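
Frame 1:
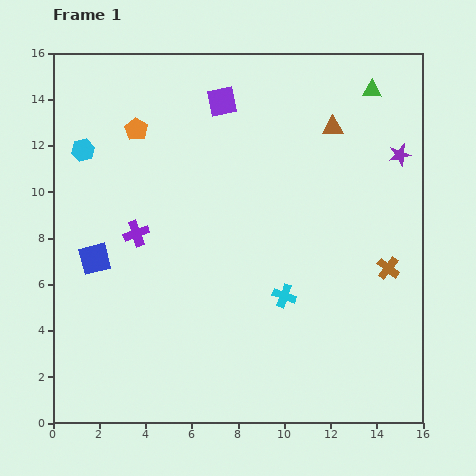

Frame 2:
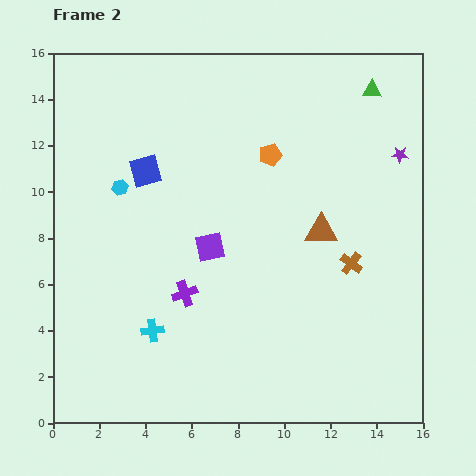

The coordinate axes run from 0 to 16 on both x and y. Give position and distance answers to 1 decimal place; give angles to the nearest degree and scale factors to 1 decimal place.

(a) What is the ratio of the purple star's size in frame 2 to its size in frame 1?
0.8×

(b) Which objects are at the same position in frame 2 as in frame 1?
the purple star, the green triangle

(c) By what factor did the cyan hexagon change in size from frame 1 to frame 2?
0.7×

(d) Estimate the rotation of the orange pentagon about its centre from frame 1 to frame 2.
24° clockwise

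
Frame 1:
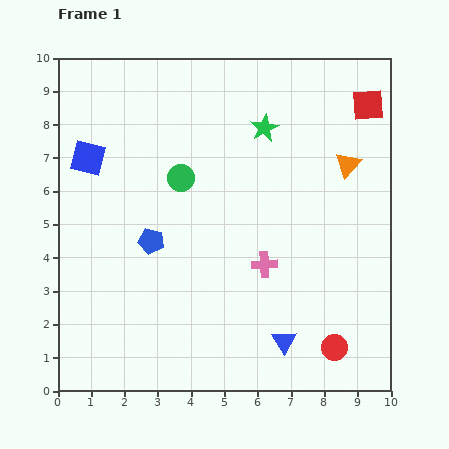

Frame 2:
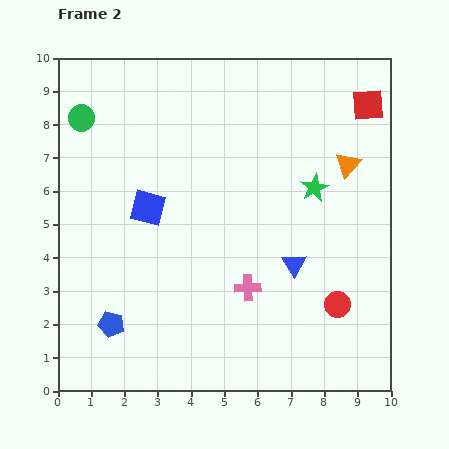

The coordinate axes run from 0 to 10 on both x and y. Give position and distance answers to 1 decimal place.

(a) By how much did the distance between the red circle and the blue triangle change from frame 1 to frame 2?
+0.3

Distance in frame 1: 1.5. Distance in frame 2: 1.8.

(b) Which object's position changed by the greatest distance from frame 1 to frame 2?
the green circle

(moved 3.5; next 2.8)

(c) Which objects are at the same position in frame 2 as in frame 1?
the orange triangle, the red square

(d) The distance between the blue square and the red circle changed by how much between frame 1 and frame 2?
-2.9

Distance in frame 1: 9.3. Distance in frame 2: 6.4.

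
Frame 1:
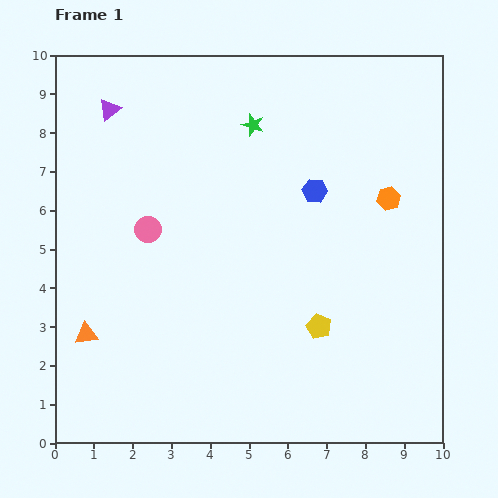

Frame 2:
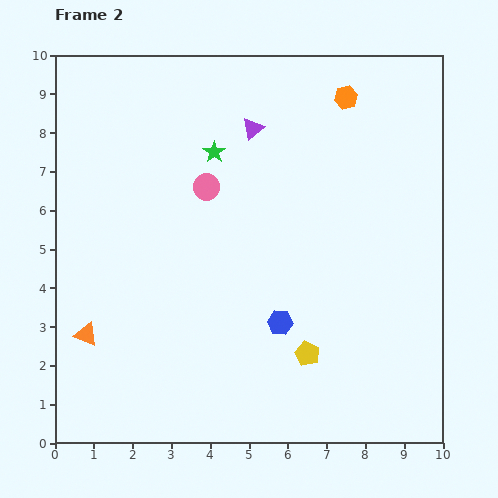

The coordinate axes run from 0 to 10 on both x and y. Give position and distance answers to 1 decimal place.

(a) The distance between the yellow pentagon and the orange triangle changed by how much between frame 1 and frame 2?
-0.3

Distance in frame 1: 6.0. Distance in frame 2: 5.7.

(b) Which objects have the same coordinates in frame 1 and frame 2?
the orange triangle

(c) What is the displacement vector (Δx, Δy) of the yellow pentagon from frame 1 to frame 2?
(-0.3, -0.7)

The yellow pentagon was at (6.8, 3.0) in frame 1 and (6.5, 2.3) in frame 2.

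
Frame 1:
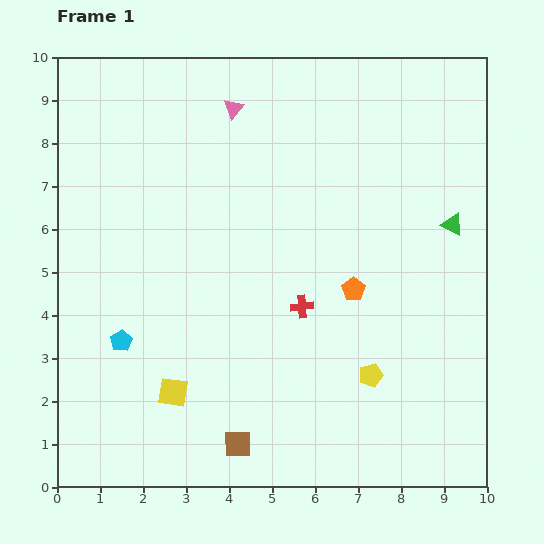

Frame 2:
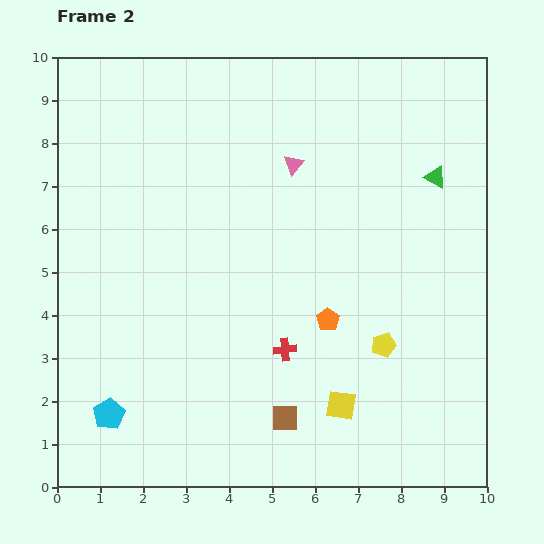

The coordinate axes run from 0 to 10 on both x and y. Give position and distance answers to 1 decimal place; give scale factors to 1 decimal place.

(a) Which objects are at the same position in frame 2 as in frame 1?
none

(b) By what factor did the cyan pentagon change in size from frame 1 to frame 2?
1.4×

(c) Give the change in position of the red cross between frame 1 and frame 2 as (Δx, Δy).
(-0.4, -1.0)

The red cross was at (5.7, 4.2) in frame 1 and (5.3, 3.2) in frame 2.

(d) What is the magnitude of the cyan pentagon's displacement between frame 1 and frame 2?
1.7

The cyan pentagon moved from (1.5, 3.4) to (1.2, 1.7), a distance of √(0.3² + 1.7²) ≈ 1.7.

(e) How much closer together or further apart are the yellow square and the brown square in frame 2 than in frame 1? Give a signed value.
-0.6

Distance in frame 1: 1.9. Distance in frame 2: 1.3.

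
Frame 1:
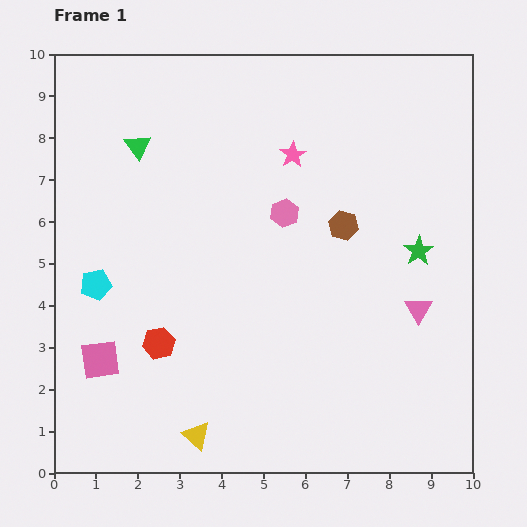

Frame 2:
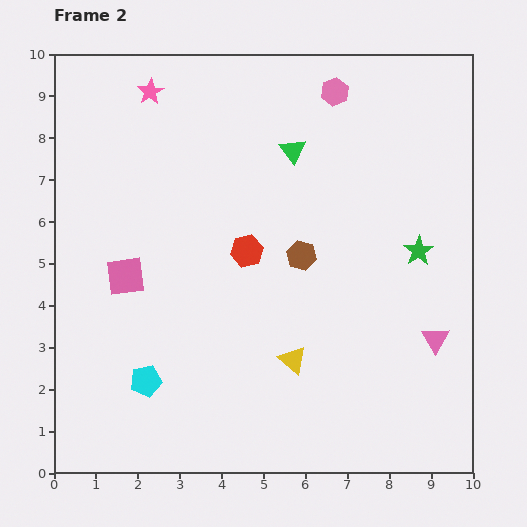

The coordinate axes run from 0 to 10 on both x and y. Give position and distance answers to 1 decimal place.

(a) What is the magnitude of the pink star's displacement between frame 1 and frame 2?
3.7

The pink star moved from (5.7, 7.6) to (2.3, 9.1), a distance of √(3.4² + 1.5²) ≈ 3.7.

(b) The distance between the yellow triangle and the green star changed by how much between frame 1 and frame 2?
-2.9

Distance in frame 1: 6.9. Distance in frame 2: 4.0.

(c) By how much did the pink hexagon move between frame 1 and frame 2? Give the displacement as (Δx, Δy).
(1.2, 2.9)

The pink hexagon was at (5.5, 6.2) in frame 1 and (6.7, 9.1) in frame 2.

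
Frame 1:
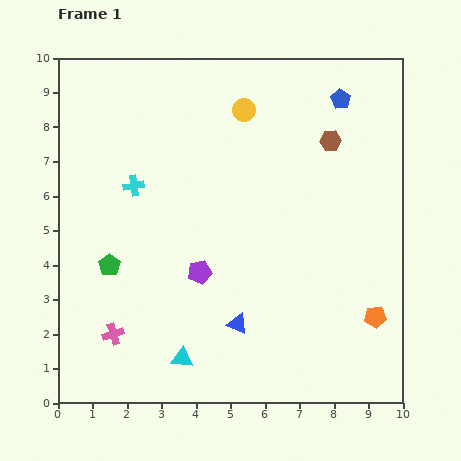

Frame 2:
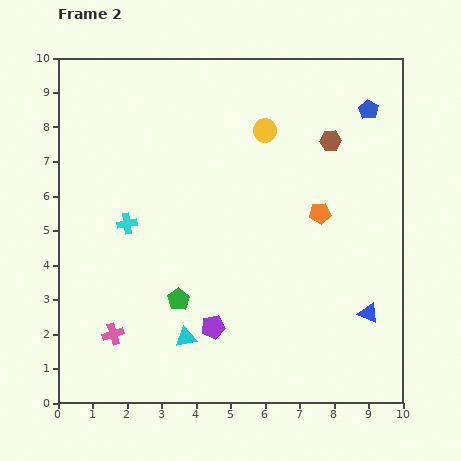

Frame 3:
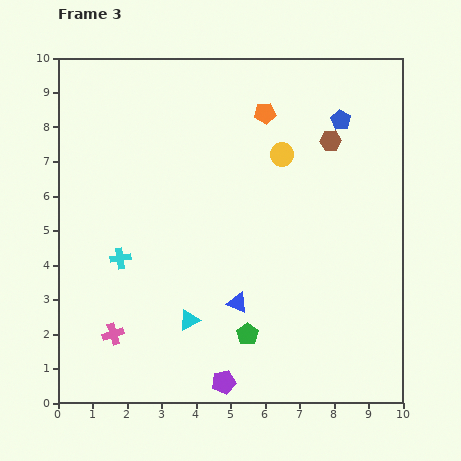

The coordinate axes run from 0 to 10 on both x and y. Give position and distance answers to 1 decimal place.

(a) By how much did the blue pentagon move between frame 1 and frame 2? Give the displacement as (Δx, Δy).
(0.8, -0.3)

The blue pentagon was at (8.2, 8.8) in frame 1 and (9.0, 8.5) in frame 2.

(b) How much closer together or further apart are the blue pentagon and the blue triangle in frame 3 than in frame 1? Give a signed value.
-1.1

Distance in frame 1: 7.2. Distance in frame 3: 6.1.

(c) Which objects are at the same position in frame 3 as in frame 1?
the pink cross, the brown hexagon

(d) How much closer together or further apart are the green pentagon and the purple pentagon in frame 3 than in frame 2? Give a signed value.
+0.3

Distance in frame 2: 1.3. Distance in frame 3: 1.6.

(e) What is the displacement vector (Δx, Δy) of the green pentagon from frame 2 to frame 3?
(2.0, -1.0)

The green pentagon was at (3.5, 3.0) in frame 2 and (5.5, 2.0) in frame 3.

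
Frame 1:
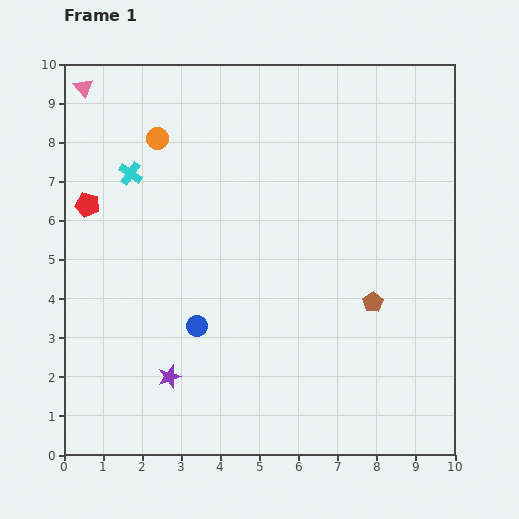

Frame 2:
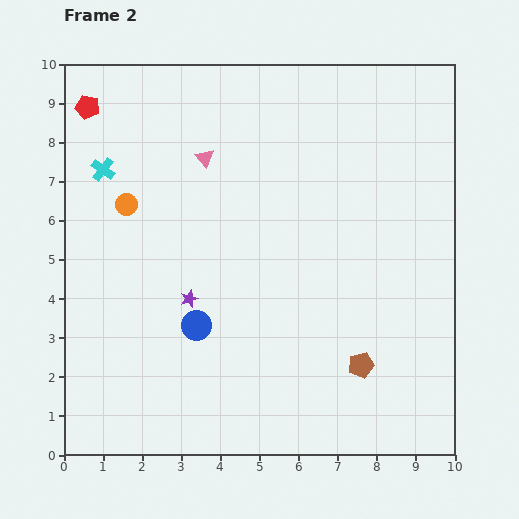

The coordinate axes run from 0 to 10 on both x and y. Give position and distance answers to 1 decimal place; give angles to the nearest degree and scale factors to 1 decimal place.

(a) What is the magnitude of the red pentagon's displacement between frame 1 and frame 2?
2.5

The red pentagon moved from (0.6, 6.4) to (0.6, 8.9), a distance of √(0.0² + 2.5²) ≈ 2.5.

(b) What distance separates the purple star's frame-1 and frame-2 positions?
2.1

The purple star moved from (2.7, 2.0) to (3.2, 4.0), a distance of √(0.5² + 2.0²) ≈ 2.1.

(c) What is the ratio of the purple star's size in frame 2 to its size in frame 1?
0.8×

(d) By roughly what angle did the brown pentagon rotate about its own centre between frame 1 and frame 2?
18° clockwise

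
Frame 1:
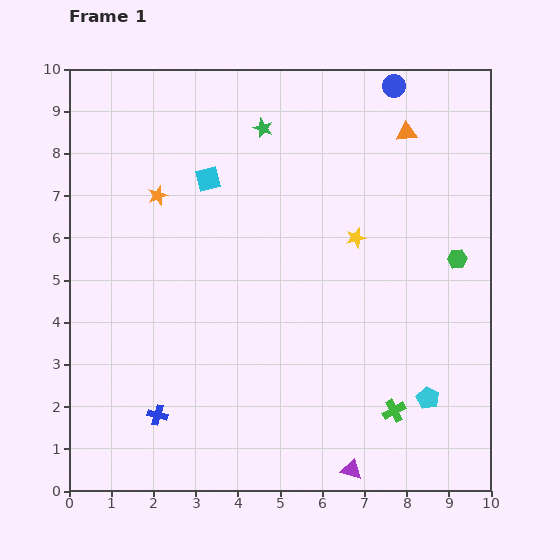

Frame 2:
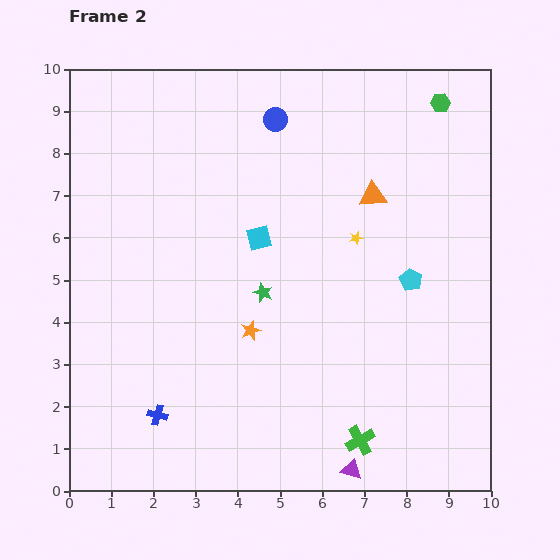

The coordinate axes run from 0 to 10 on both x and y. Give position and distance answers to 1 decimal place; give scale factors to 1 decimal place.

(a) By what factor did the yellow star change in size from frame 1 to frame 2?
0.7×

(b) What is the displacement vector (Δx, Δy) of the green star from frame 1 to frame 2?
(0.0, -3.9)

The green star was at (4.6, 8.6) in frame 1 and (4.6, 4.7) in frame 2.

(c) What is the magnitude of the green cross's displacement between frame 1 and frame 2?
1.1

The green cross moved from (7.7, 1.9) to (6.9, 1.2), a distance of √(0.8² + 0.7²) ≈ 1.1.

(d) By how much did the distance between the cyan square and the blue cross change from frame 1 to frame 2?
-0.9

Distance in frame 1: 5.7. Distance in frame 2: 4.8.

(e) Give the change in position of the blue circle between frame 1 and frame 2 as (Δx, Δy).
(-2.8, -0.8)

The blue circle was at (7.7, 9.6) in frame 1 and (4.9, 8.8) in frame 2.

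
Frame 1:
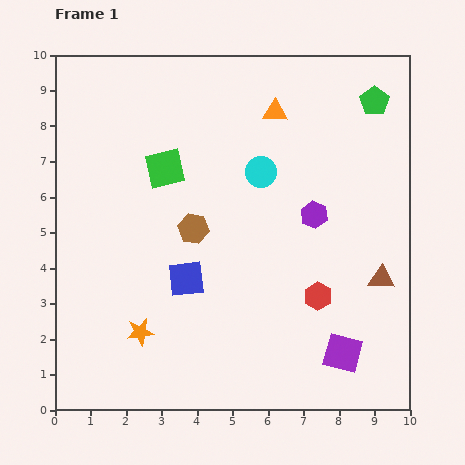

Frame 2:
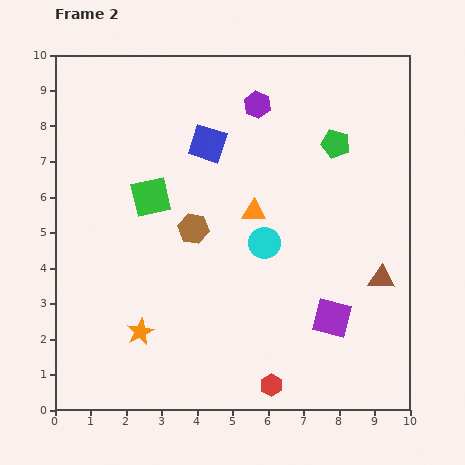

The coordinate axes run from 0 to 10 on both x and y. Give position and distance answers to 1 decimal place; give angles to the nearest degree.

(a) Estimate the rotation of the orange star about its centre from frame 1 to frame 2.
18° counter-clockwise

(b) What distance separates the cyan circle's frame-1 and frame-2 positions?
2.0

The cyan circle moved from (5.8, 6.7) to (5.9, 4.7), a distance of √(0.1² + 2.0²) ≈ 2.0.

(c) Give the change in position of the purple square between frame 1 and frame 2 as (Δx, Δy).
(-0.3, 1.0)

The purple square was at (8.1, 1.6) in frame 1 and (7.8, 2.6) in frame 2.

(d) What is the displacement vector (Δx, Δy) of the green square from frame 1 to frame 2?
(-0.4, -0.8)

The green square was at (3.1, 6.8) in frame 1 and (2.7, 6.0) in frame 2.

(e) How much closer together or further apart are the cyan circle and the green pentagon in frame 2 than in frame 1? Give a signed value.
-0.4

Distance in frame 1: 3.8. Distance in frame 2: 3.4.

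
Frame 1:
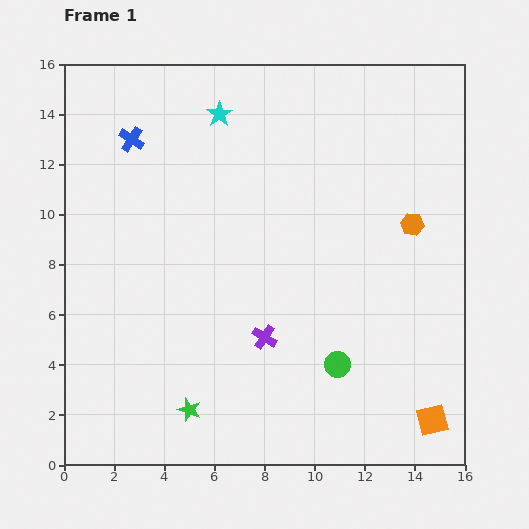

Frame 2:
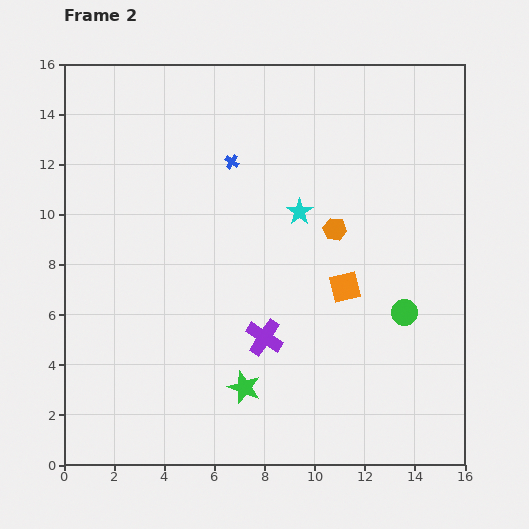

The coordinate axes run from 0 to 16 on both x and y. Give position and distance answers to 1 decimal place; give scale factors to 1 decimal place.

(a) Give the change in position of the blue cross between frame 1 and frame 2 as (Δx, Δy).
(4.0, -0.9)

The blue cross was at (2.7, 13.0) in frame 1 and (6.7, 12.1) in frame 2.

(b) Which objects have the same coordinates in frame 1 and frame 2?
the purple cross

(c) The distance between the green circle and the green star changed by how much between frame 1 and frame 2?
+0.9

Distance in frame 1: 6.2. Distance in frame 2: 7.1.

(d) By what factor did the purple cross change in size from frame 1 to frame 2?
1.5×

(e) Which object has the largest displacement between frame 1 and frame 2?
the orange square

(moved 6.4; next 5.0)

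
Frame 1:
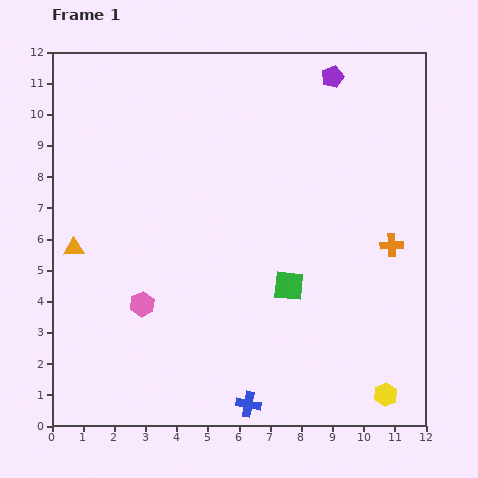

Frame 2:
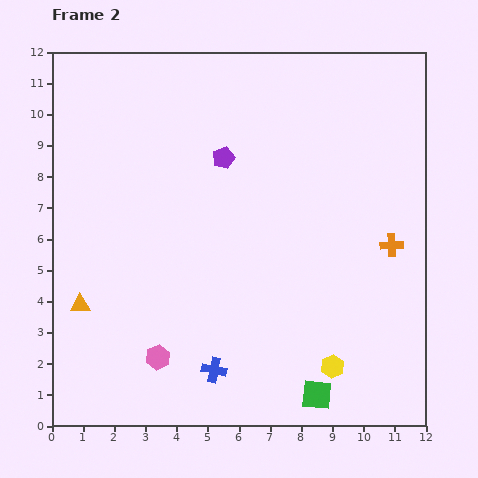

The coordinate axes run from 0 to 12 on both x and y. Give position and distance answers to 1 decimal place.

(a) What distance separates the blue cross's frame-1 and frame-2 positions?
1.6

The blue cross moved from (6.3, 0.7) to (5.2, 1.8), a distance of √(1.1² + 1.1²) ≈ 1.6.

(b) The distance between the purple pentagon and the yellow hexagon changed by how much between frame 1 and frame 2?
-2.7

Distance in frame 1: 10.3. Distance in frame 2: 7.6.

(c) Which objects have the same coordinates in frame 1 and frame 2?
the orange cross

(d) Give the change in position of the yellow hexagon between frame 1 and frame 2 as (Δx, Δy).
(-1.7, 0.9)

The yellow hexagon was at (10.7, 1.0) in frame 1 and (9.0, 1.9) in frame 2.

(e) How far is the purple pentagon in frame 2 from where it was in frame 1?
4.4

The purple pentagon moved from (9.0, 11.2) to (5.5, 8.6), a distance of √(3.5² + 2.6²) ≈ 4.4.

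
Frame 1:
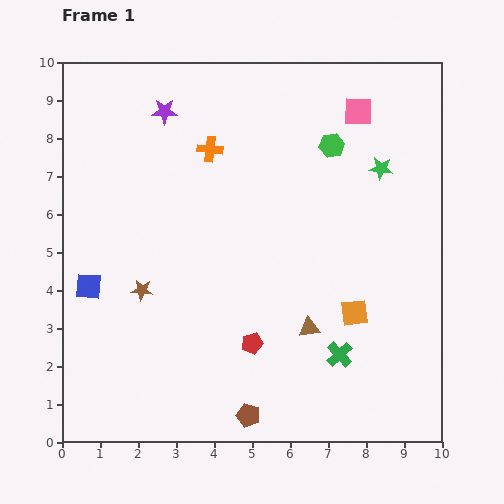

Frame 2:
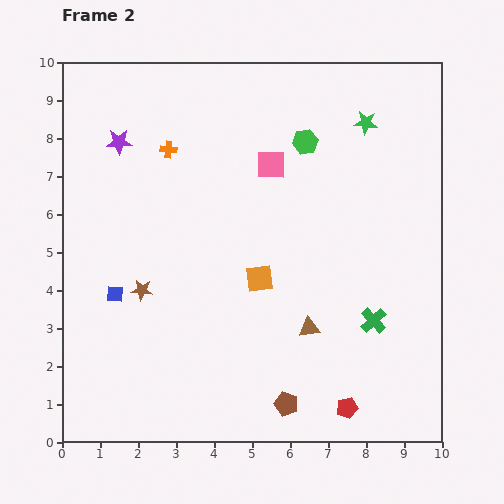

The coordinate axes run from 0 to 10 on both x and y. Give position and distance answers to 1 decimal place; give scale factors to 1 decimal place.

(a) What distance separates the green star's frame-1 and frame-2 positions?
1.3

The green star moved from (8.4, 7.2) to (8.0, 8.4), a distance of √(0.4² + 1.2²) ≈ 1.3.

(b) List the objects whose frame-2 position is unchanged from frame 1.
the brown star, the brown triangle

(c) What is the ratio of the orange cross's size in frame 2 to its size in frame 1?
0.7×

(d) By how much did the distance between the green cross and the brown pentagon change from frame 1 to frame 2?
+0.3

Distance in frame 1: 2.9. Distance in frame 2: 3.2.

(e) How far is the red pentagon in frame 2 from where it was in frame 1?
3.0

The red pentagon moved from (5.0, 2.6) to (7.5, 0.9), a distance of √(2.5² + 1.7²) ≈ 3.0.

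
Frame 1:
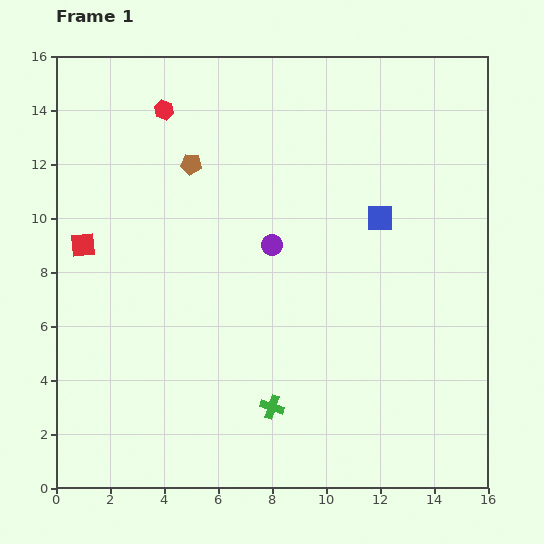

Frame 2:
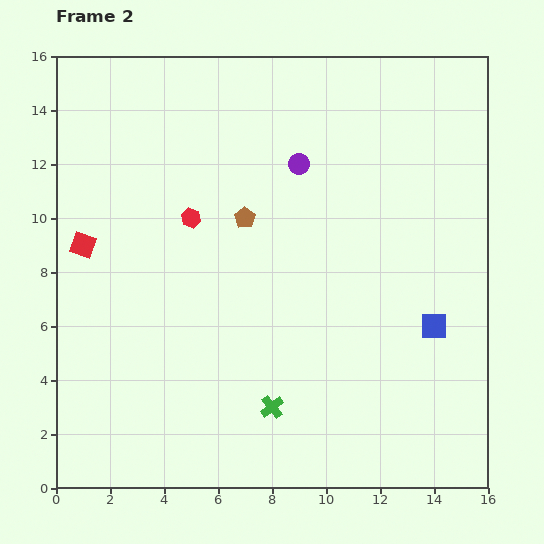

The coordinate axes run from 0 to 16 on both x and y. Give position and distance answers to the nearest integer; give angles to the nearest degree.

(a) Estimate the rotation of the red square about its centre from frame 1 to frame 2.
25° clockwise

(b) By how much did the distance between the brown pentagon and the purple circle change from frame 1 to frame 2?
-1

Distance in frame 1: 4. Distance in frame 2: 3.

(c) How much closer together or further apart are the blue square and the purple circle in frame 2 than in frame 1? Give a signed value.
+4

Distance in frame 1: 4. Distance in frame 2: 8.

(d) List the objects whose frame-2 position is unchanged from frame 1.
the green cross, the red square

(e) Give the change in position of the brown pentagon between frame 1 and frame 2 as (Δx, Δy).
(2, -2)

The brown pentagon was at (5, 12) in frame 1 and (7, 10) in frame 2.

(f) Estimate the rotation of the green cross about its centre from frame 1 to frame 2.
30° clockwise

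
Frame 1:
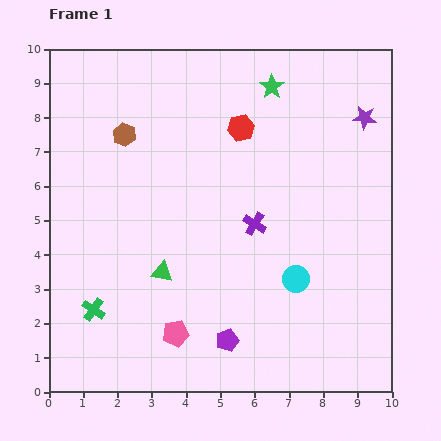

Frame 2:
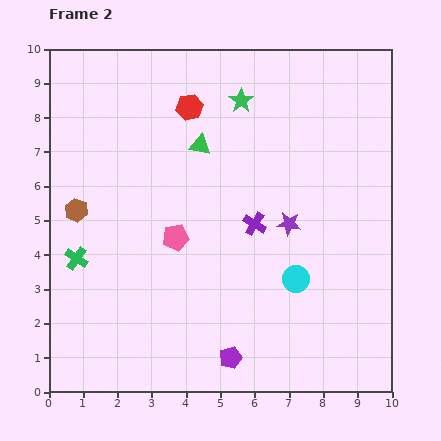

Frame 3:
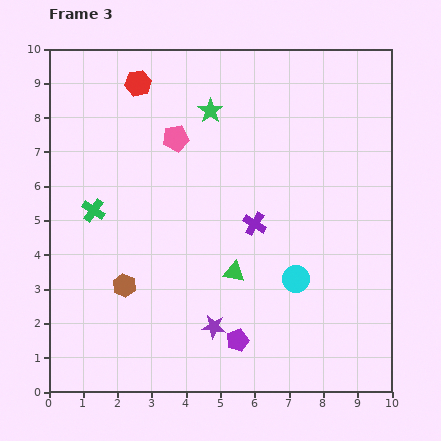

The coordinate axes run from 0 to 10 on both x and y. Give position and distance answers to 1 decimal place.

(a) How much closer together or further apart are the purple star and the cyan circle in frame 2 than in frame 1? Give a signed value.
-3.5

Distance in frame 1: 5.1. Distance in frame 2: 1.6.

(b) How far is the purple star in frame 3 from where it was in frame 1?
7.5

The purple star moved from (9.2, 8.0) to (4.8, 1.9), a distance of √(4.4² + 6.1²) ≈ 7.5.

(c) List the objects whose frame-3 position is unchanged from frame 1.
the purple cross, the cyan circle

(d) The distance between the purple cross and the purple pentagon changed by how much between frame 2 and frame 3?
-0.6

Distance in frame 2: 4.0. Distance in frame 3: 3.4.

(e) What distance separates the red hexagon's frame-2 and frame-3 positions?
1.7

The red hexagon moved from (4.1, 8.3) to (2.6, 9.0), a distance of √(1.5² + 0.7²) ≈ 1.7.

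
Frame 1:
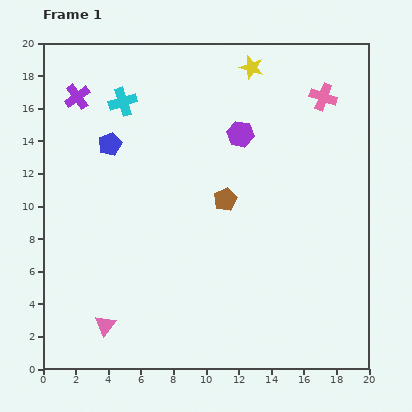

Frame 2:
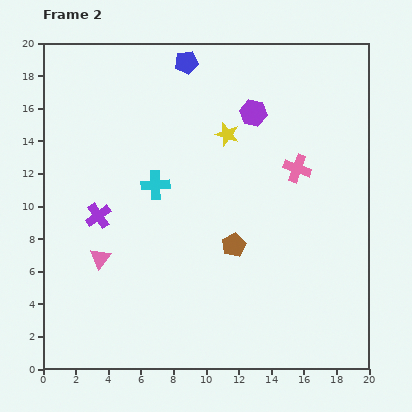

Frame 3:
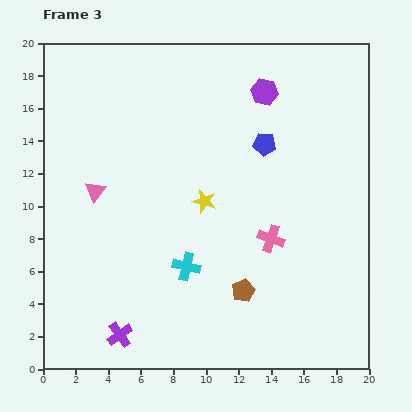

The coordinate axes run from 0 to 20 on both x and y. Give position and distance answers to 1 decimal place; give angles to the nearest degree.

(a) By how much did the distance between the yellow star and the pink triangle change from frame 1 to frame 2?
-7.3

Distance in frame 1: 18.2. Distance in frame 2: 10.9.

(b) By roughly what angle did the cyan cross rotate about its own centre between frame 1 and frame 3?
31° clockwise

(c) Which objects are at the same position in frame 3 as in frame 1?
none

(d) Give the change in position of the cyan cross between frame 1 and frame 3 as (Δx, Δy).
(3.9, -10.1)

The cyan cross was at (4.9, 16.4) in frame 1 and (8.8, 6.3) in frame 3.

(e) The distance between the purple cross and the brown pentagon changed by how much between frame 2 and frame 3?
-0.4

Distance in frame 2: 8.5. Distance in frame 3: 8.1.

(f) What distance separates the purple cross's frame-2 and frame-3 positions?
7.4

The purple cross moved from (3.4, 9.4) to (4.7, 2.1), a distance of √(1.3² + 7.3²) ≈ 7.4.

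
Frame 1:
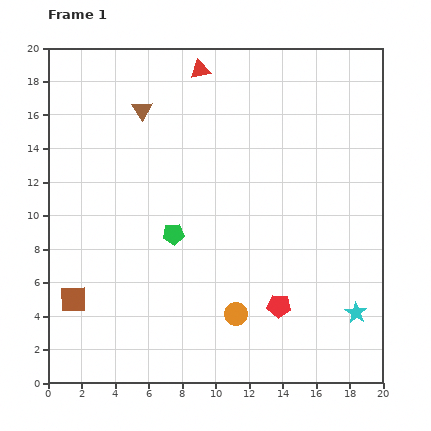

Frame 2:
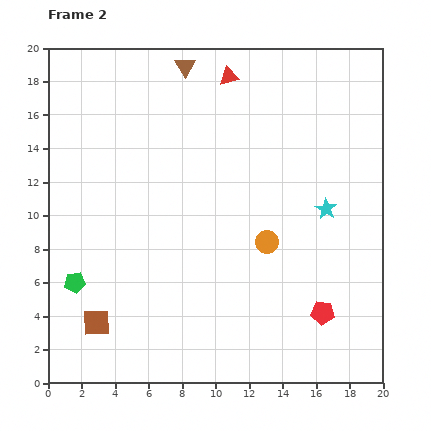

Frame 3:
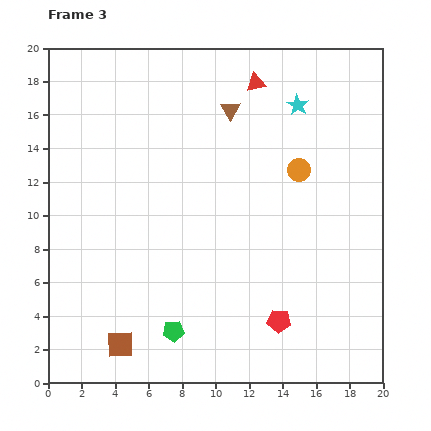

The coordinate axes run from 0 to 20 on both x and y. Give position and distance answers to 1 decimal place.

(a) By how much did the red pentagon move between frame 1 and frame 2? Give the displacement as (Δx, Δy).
(2.6, -0.4)

The red pentagon was at (13.8, 4.6) in frame 1 and (16.4, 4.2) in frame 2.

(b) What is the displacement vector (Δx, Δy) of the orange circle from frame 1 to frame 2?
(1.9, 4.3)

The orange circle was at (11.2, 4.1) in frame 1 and (13.1, 8.4) in frame 2.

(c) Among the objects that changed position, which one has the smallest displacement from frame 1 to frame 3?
the red pentagon

(moved 0.9)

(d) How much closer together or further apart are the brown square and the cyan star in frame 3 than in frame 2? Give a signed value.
+2.5

Distance in frame 2: 15.3. Distance in frame 3: 17.8.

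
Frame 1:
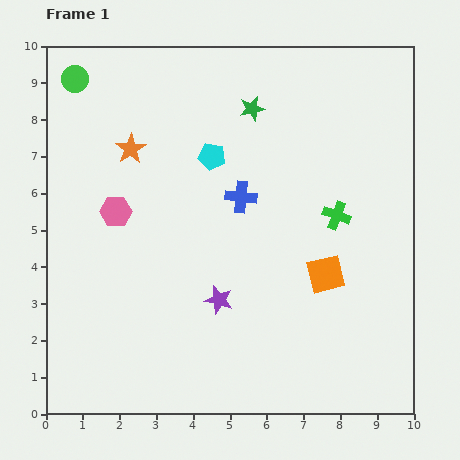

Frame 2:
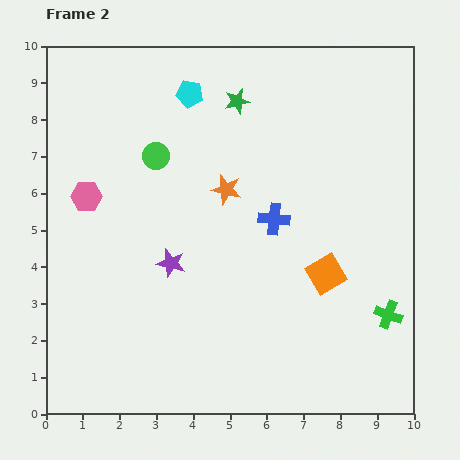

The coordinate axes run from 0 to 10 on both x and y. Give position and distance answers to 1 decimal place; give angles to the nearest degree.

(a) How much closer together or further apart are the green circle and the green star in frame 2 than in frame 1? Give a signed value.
-2.2

Distance in frame 1: 4.9. Distance in frame 2: 2.7.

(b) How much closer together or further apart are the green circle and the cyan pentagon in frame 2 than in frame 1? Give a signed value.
-2.4

Distance in frame 1: 4.3. Distance in frame 2: 1.9.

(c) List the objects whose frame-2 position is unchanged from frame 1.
the orange square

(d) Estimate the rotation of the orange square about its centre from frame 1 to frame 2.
17° counter-clockwise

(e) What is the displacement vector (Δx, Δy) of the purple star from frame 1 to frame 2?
(-1.3, 1.0)

The purple star was at (4.7, 3.1) in frame 1 and (3.4, 4.1) in frame 2.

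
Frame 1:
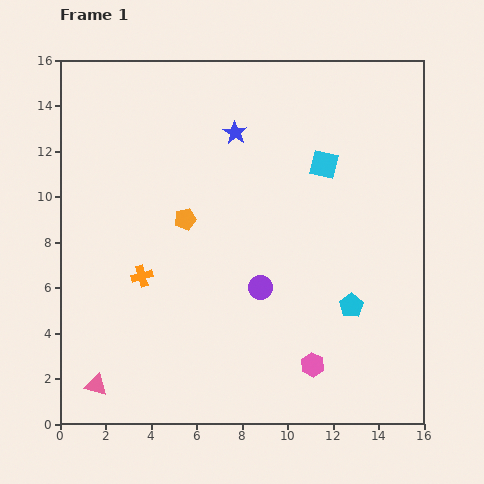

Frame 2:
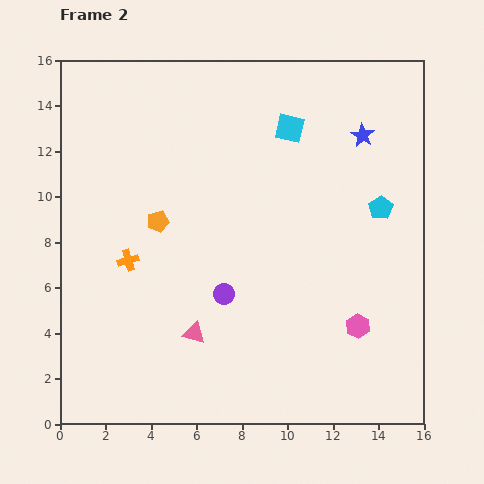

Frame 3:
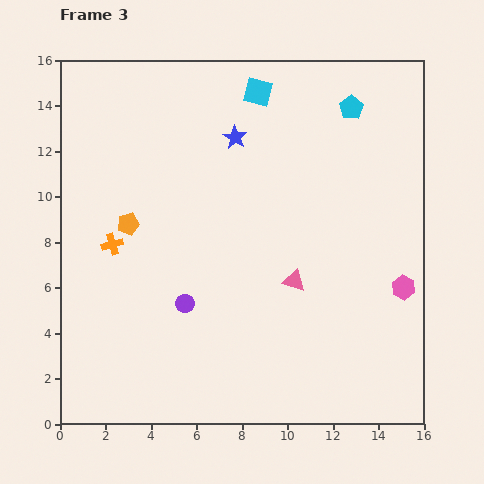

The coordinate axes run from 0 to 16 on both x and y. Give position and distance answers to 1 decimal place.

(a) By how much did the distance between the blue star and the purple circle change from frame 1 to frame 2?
+2.4

Distance in frame 1: 6.9. Distance in frame 2: 9.3.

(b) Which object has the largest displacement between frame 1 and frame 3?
the pink triangle

(moved 9.8; next 8.7)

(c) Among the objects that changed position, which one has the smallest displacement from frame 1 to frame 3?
the blue star

(moved 0.2)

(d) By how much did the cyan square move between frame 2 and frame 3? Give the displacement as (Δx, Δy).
(-1.4, 1.6)

The cyan square was at (10.1, 13.0) in frame 2 and (8.7, 14.6) in frame 3.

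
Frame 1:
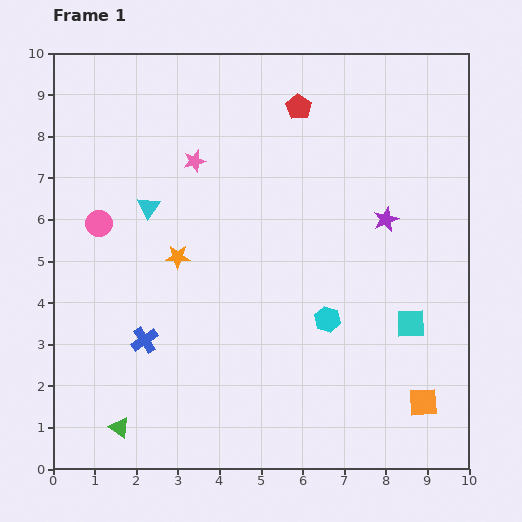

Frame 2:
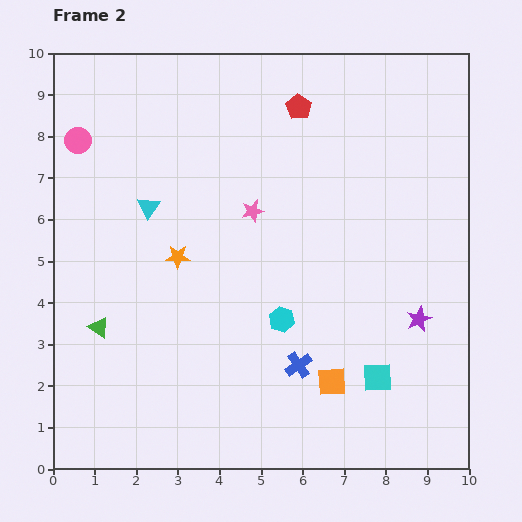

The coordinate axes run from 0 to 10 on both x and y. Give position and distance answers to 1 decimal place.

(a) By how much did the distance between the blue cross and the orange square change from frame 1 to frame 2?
-6.0

Distance in frame 1: 6.9. Distance in frame 2: 0.9.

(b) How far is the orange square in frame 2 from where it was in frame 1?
2.3

The orange square moved from (8.9, 1.6) to (6.7, 2.1), a distance of √(2.2² + 0.5²) ≈ 2.3.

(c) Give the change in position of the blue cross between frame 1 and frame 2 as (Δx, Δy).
(3.7, -0.6)

The blue cross was at (2.2, 3.1) in frame 1 and (5.9, 2.5) in frame 2.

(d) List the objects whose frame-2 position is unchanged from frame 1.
the red pentagon, the orange star, the cyan triangle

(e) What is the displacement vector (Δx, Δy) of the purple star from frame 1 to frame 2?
(0.8, -2.4)

The purple star was at (8.0, 6.0) in frame 1 and (8.8, 3.6) in frame 2.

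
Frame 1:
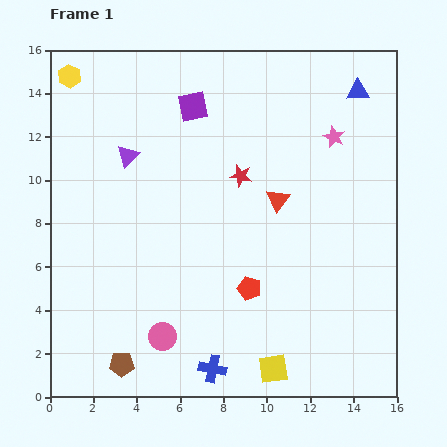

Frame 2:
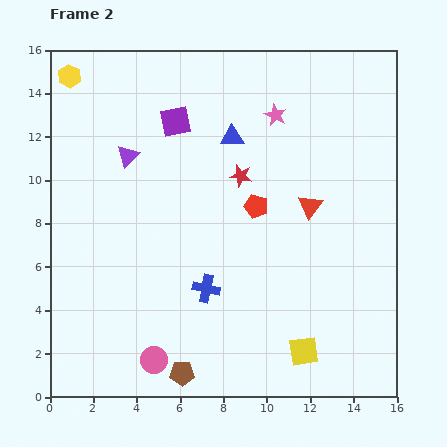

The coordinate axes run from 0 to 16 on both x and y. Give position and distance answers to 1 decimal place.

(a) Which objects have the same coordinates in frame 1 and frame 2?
the purple triangle, the red star, the yellow hexagon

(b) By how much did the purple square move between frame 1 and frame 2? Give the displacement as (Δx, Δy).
(-0.8, -0.7)

The purple square was at (6.6, 13.4) in frame 1 and (5.8, 12.7) in frame 2.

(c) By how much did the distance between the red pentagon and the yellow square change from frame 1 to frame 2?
+3.2

Distance in frame 1: 3.9. Distance in frame 2: 7.1.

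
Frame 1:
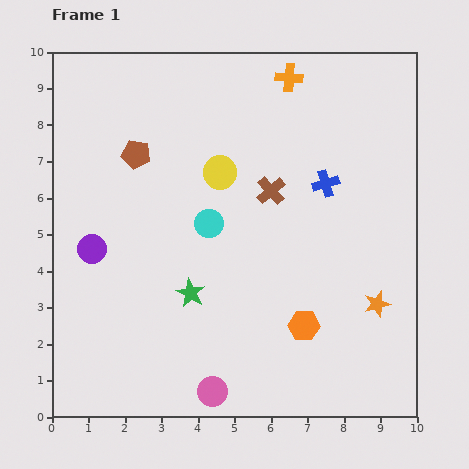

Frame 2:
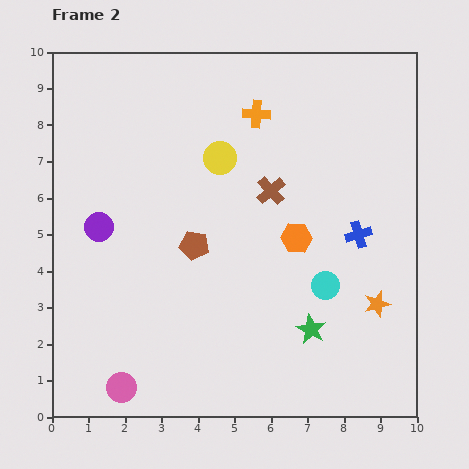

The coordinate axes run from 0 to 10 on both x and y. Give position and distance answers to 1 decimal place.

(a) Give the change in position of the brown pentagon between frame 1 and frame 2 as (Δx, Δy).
(1.6, -2.5)

The brown pentagon was at (2.3, 7.2) in frame 1 and (3.9, 4.7) in frame 2.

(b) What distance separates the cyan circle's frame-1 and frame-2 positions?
3.6

The cyan circle moved from (4.3, 5.3) to (7.5, 3.6), a distance of √(3.2² + 1.7²) ≈ 3.6.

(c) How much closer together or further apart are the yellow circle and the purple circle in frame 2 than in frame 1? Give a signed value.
-0.3

Distance in frame 1: 4.1. Distance in frame 2: 3.8.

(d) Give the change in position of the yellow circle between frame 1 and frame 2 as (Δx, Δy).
(0.0, 0.4)

The yellow circle was at (4.6, 6.7) in frame 1 and (4.6, 7.1) in frame 2.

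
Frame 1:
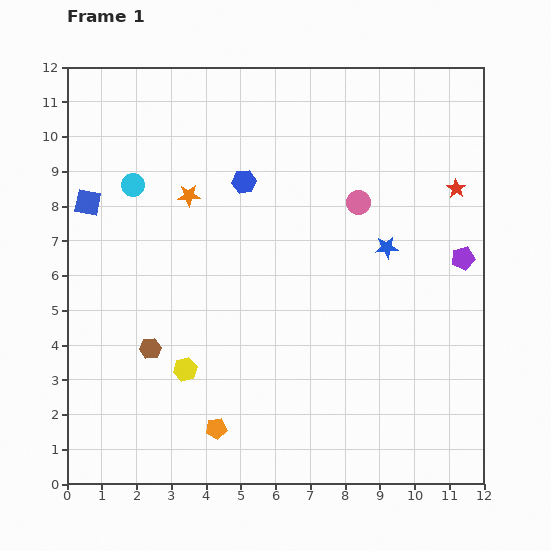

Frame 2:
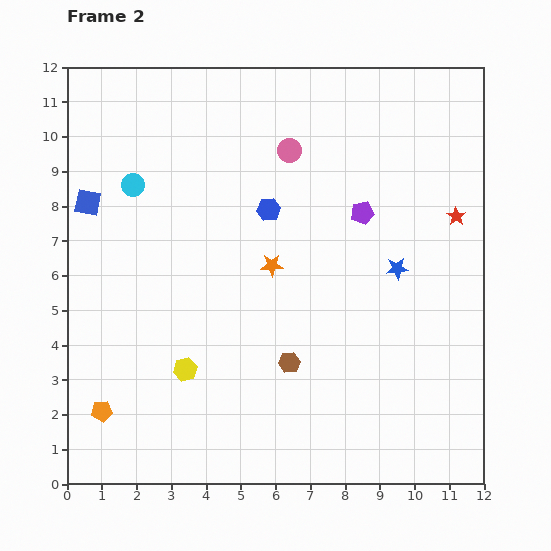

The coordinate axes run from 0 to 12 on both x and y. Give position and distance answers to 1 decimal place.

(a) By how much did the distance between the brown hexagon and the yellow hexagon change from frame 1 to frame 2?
+1.8

Distance in frame 1: 1.2. Distance in frame 2: 3.0.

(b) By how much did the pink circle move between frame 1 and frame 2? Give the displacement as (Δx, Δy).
(-2.0, 1.5)

The pink circle was at (8.4, 8.1) in frame 1 and (6.4, 9.6) in frame 2.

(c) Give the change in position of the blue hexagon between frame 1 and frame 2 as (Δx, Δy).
(0.7, -0.8)

The blue hexagon was at (5.1, 8.7) in frame 1 and (5.8, 7.9) in frame 2.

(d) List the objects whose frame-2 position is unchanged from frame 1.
the blue square, the cyan circle, the yellow hexagon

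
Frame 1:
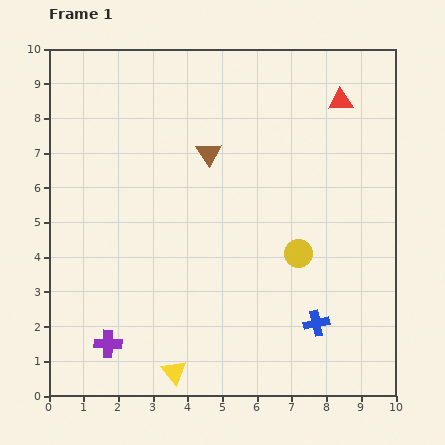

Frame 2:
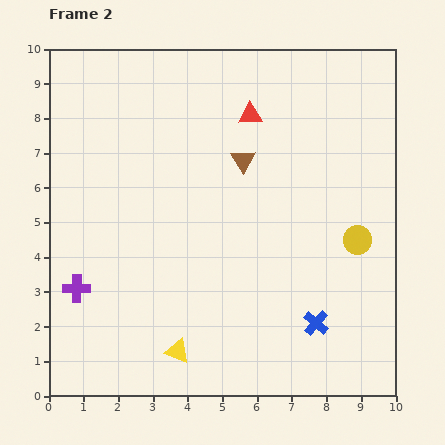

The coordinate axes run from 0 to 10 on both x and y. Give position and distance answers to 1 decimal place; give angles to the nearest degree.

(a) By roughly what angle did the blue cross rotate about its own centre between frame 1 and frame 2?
36° counter-clockwise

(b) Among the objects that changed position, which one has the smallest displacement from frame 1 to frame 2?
the yellow triangle

(moved 0.6)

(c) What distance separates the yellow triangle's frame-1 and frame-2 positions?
0.6

The yellow triangle moved from (3.6, 0.7) to (3.7, 1.3), a distance of √(0.1² + 0.6²) ≈ 0.6.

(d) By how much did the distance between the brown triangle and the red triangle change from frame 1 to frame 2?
-2.8

Distance in frame 1: 4.1. Distance in frame 2: 1.3.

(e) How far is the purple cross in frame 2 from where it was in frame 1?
1.8

The purple cross moved from (1.7, 1.5) to (0.8, 3.1), a distance of √(0.9² + 1.6²) ≈ 1.8.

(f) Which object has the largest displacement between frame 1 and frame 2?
the red triangle

(moved 2.6; next 1.8)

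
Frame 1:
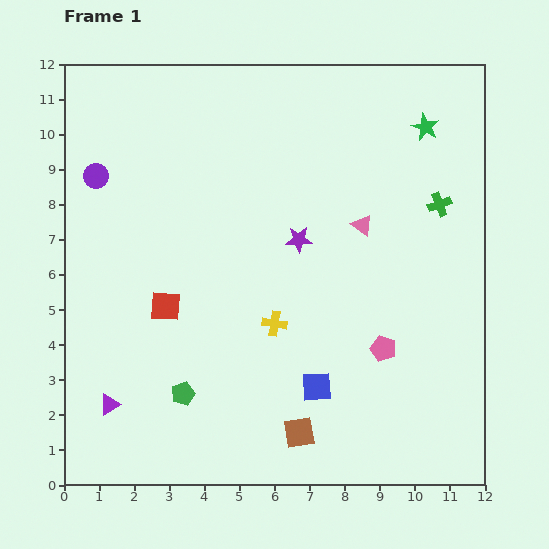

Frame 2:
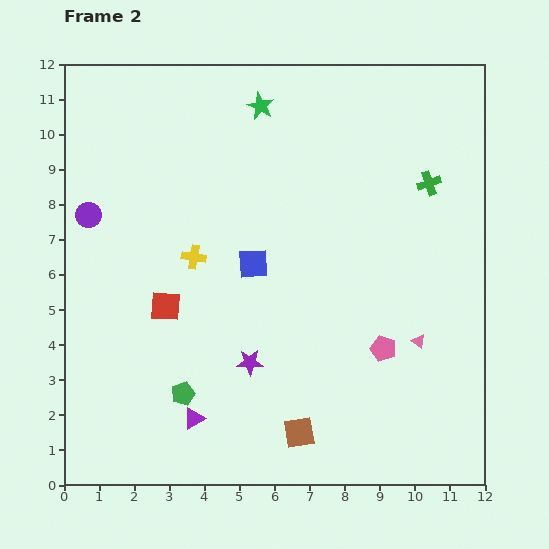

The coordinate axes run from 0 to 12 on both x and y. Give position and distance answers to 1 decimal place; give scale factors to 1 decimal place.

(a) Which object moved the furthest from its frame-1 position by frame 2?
the green star

(moved 4.7; next 3.9)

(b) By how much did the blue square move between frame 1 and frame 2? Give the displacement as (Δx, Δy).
(-1.8, 3.5)

The blue square was at (7.2, 2.8) in frame 1 and (5.4, 6.3) in frame 2.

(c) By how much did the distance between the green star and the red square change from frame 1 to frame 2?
-2.7

Distance in frame 1: 9.0. Distance in frame 2: 6.3.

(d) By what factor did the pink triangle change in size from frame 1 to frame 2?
0.6×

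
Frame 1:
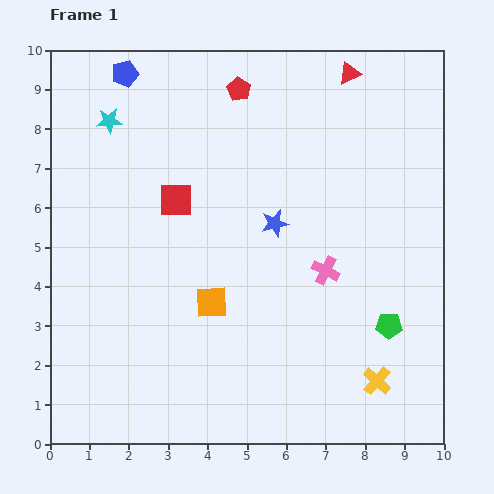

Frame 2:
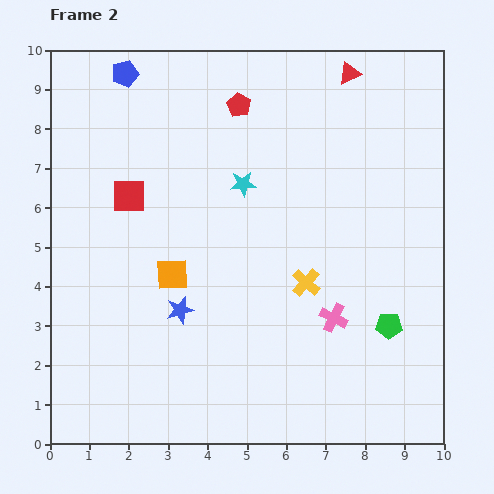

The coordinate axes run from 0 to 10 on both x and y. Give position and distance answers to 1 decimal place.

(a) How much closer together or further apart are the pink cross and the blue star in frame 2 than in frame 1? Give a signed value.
+2.1

Distance in frame 1: 1.8. Distance in frame 2: 3.9.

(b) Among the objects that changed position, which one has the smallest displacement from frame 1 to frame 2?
the red pentagon

(moved 0.4)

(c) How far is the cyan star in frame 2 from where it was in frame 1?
3.8

The cyan star moved from (1.5, 8.2) to (4.9, 6.6), a distance of √(3.4² + 1.6²) ≈ 3.8.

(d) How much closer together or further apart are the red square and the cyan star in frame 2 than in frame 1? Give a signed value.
+0.3

Distance in frame 1: 2.6. Distance in frame 2: 2.9.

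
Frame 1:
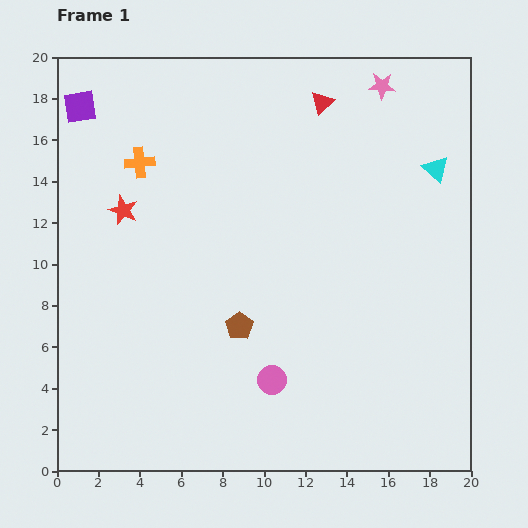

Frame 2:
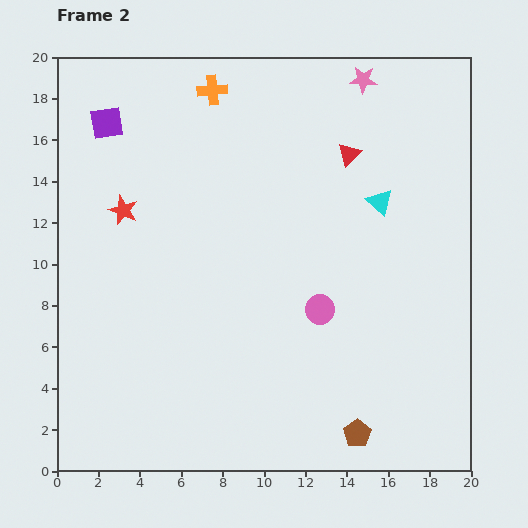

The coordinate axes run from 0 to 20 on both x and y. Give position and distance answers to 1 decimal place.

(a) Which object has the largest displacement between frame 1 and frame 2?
the brown pentagon

(moved 7.7; next 4.9)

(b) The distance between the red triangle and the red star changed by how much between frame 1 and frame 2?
+0.3

Distance in frame 1: 10.9. Distance in frame 2: 11.2.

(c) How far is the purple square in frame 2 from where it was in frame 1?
1.5

The purple square moved from (1.1, 17.6) to (2.4, 16.8), a distance of √(1.3² + 0.8²) ≈ 1.5.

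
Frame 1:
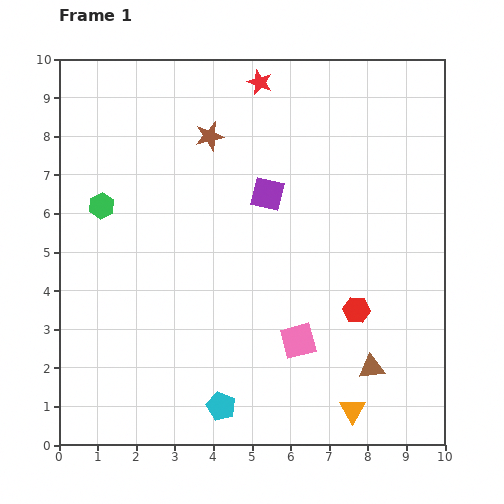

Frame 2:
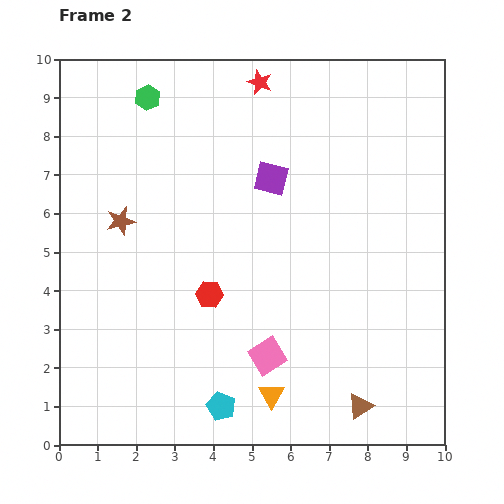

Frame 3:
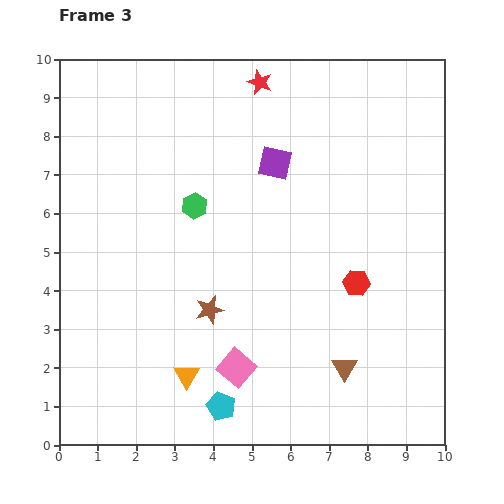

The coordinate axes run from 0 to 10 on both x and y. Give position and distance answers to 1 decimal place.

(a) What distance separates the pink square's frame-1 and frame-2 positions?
0.9

The pink square moved from (6.2, 2.7) to (5.4, 2.3), a distance of √(0.8² + 0.4²) ≈ 0.9.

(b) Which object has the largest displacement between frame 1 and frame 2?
the red hexagon

(moved 3.8; next 3.2)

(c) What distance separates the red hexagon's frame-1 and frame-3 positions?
0.7

The red hexagon moved from (7.7, 3.5) to (7.7, 4.2), a distance of √(0.0² + 0.7²) ≈ 0.7.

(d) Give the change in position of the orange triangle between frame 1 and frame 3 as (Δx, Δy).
(-4.3, 0.9)

The orange triangle was at (7.6, 0.9) in frame 1 and (3.3, 1.8) in frame 3.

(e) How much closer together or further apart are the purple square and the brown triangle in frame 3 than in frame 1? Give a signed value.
+0.4

Distance in frame 1: 5.2. Distance in frame 3: 5.6.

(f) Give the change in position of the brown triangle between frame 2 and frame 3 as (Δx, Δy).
(-0.4, 1.0)

The brown triangle was at (7.8, 1.0) in frame 2 and (7.4, 2.0) in frame 3.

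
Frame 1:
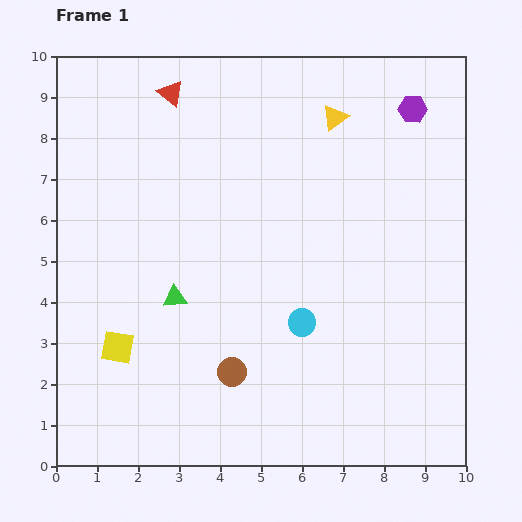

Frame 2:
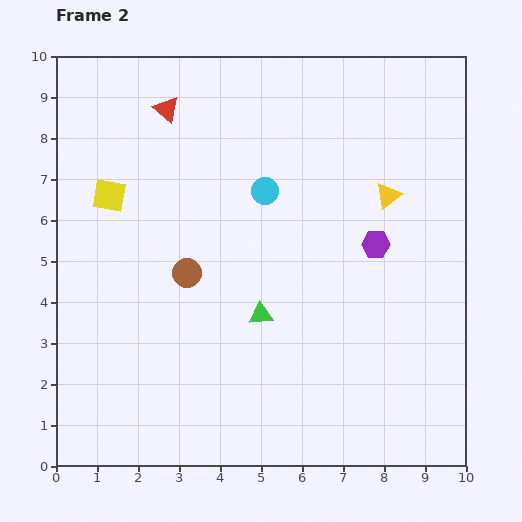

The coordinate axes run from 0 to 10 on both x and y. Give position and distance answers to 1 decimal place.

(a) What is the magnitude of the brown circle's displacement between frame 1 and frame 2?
2.6

The brown circle moved from (4.3, 2.3) to (3.2, 4.7), a distance of √(1.1² + 2.4²) ≈ 2.6.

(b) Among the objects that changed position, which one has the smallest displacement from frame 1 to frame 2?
the red triangle

(moved 0.4)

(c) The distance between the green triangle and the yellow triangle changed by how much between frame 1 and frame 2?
-1.7

Distance in frame 1: 5.9. Distance in frame 2: 4.2.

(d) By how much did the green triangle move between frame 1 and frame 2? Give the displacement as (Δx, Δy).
(2.1, -0.4)

The green triangle was at (2.9, 4.1) in frame 1 and (5.0, 3.7) in frame 2.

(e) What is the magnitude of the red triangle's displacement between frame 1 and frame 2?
0.4

The red triangle moved from (2.8, 9.1) to (2.7, 8.7), a distance of √(0.1² + 0.4²) ≈ 0.4.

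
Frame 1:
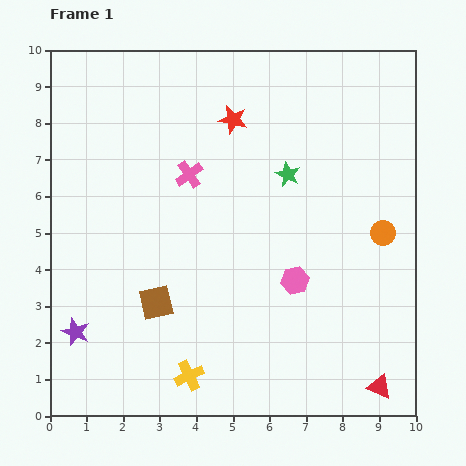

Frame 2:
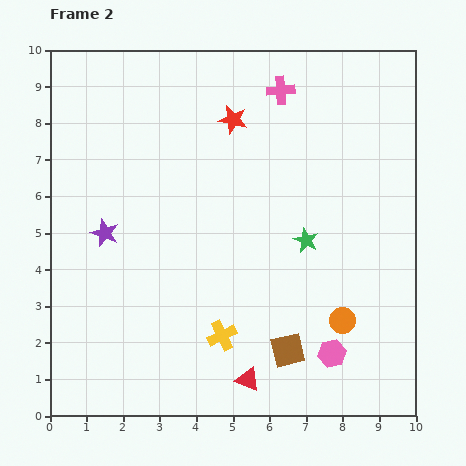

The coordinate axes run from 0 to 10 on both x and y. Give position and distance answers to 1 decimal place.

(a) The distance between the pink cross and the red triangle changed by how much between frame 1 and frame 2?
+0.2

Distance in frame 1: 7.8. Distance in frame 2: 8.0.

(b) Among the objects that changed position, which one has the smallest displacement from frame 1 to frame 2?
the yellow cross

(moved 1.4)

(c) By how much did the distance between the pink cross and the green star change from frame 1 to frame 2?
+1.5

Distance in frame 1: 2.7. Distance in frame 2: 4.2.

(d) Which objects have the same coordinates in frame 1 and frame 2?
the red star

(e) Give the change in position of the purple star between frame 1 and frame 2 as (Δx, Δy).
(0.8, 2.7)

The purple star was at (0.7, 2.3) in frame 1 and (1.5, 5.0) in frame 2.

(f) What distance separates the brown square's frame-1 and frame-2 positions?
3.8

The brown square moved from (2.9, 3.1) to (6.5, 1.8), a distance of √(3.6² + 1.3²) ≈ 3.8.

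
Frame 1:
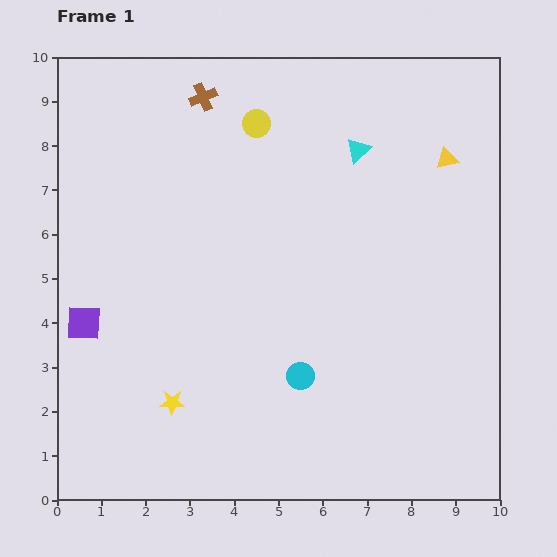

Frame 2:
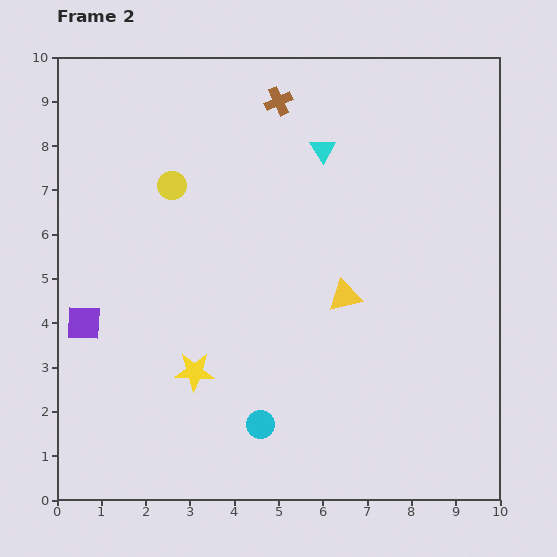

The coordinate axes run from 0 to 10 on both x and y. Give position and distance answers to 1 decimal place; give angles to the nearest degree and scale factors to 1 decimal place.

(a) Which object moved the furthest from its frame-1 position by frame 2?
the yellow triangle

(moved 3.9; next 2.4)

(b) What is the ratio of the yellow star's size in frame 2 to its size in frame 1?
1.6×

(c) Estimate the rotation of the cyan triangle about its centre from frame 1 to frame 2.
19° counter-clockwise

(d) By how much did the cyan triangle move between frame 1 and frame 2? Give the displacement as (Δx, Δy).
(-0.8, 0.0)

The cyan triangle was at (6.8, 7.9) in frame 1 and (6.0, 7.9) in frame 2.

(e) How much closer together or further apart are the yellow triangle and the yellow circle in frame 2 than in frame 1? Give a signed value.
+0.2

Distance in frame 1: 4.4. Distance in frame 2: 4.6.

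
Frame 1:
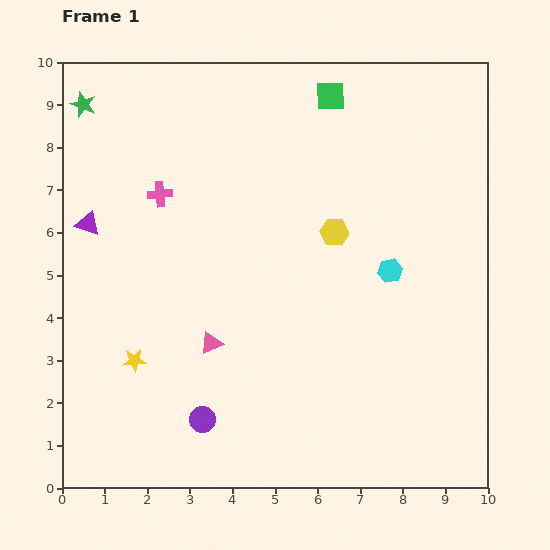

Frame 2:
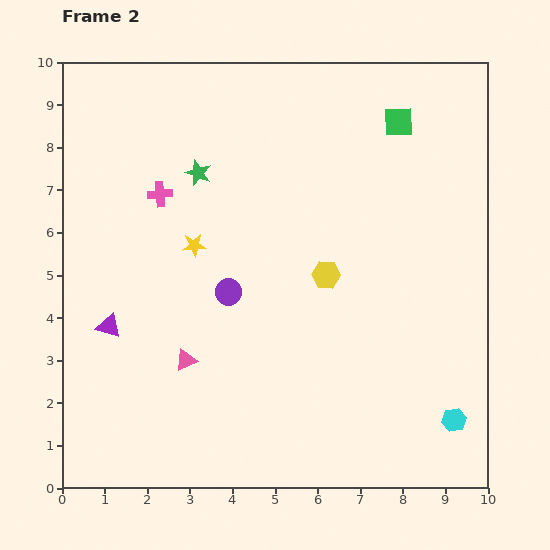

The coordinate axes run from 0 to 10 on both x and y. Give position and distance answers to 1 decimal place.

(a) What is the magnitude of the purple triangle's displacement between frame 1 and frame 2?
2.5

The purple triangle moved from (0.6, 6.2) to (1.1, 3.8), a distance of √(0.5² + 2.4²) ≈ 2.5.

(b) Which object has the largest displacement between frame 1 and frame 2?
the cyan hexagon

(moved 3.8; next 3.1)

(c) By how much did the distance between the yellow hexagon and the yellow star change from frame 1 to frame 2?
-2.4

Distance in frame 1: 5.6. Distance in frame 2: 3.2.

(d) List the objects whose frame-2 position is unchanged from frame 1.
the pink cross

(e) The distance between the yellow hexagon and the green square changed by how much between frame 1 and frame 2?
+0.8

Distance in frame 1: 3.2. Distance in frame 2: 4.0.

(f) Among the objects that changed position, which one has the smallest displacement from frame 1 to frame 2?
the pink triangle

(moved 0.7)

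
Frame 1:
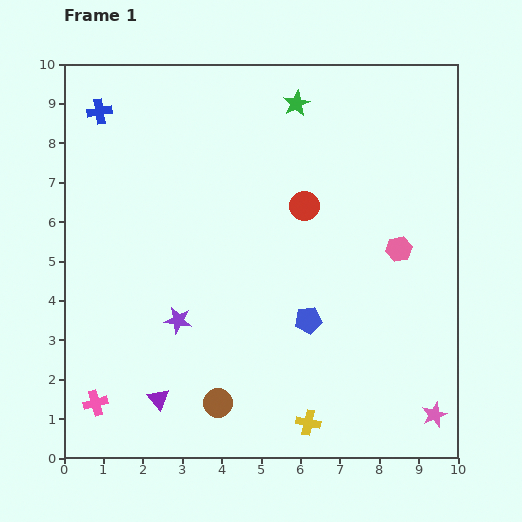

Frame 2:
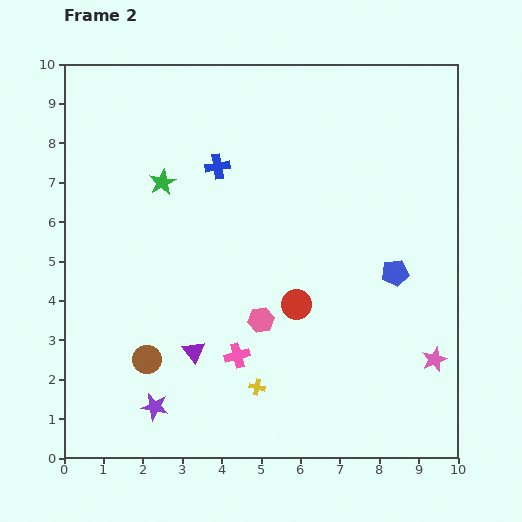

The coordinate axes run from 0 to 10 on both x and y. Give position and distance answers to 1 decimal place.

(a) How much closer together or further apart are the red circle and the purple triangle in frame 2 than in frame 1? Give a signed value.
-3.2

Distance in frame 1: 6.1. Distance in frame 2: 2.9.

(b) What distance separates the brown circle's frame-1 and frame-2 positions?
2.1

The brown circle moved from (3.9, 1.4) to (2.1, 2.5), a distance of √(1.8² + 1.1²) ≈ 2.1.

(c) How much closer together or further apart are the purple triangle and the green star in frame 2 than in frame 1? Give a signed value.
-3.9

Distance in frame 1: 8.3. Distance in frame 2: 4.4.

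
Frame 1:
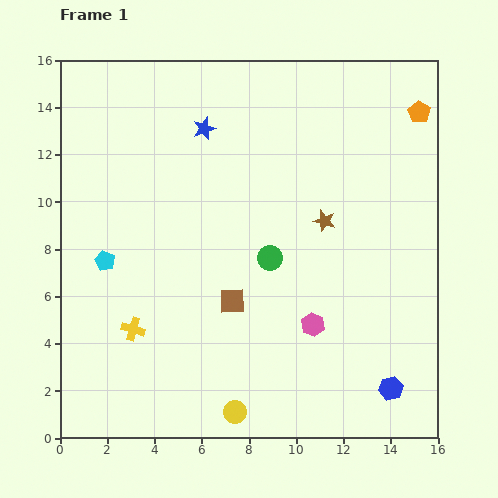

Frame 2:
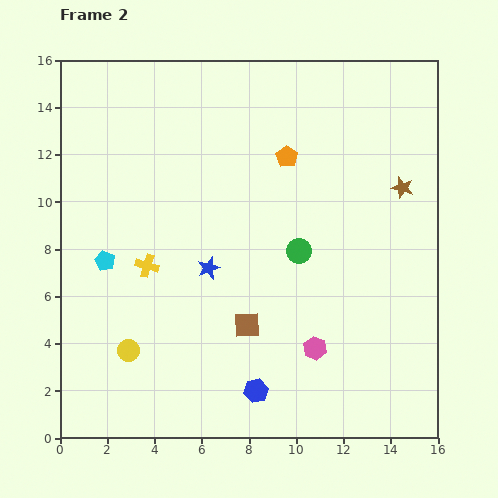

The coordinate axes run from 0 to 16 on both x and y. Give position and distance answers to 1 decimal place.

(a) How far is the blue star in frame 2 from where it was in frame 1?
5.9

The blue star moved from (6.1, 13.1) to (6.3, 7.2), a distance of √(0.2² + 5.9²) ≈ 5.9.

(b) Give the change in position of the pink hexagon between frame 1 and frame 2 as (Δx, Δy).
(0.1, -1.0)

The pink hexagon was at (10.7, 4.8) in frame 1 and (10.8, 3.8) in frame 2.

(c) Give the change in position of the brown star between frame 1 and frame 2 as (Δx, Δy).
(3.3, 1.4)

The brown star was at (11.2, 9.2) in frame 1 and (14.5, 10.6) in frame 2.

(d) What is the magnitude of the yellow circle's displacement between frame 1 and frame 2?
5.2

The yellow circle moved from (7.4, 1.1) to (2.9, 3.7), a distance of √(4.5² + 2.6²) ≈ 5.2.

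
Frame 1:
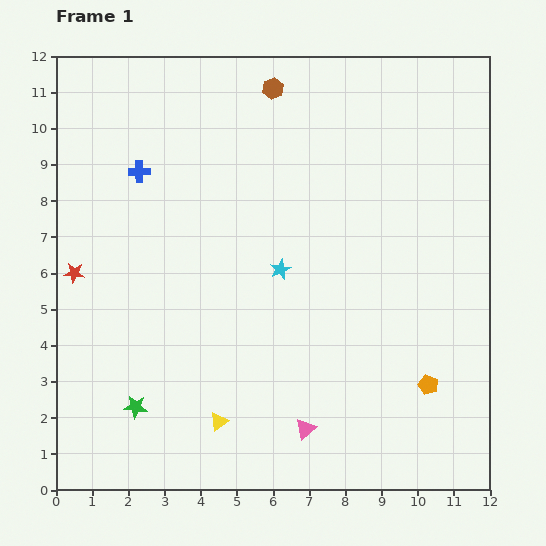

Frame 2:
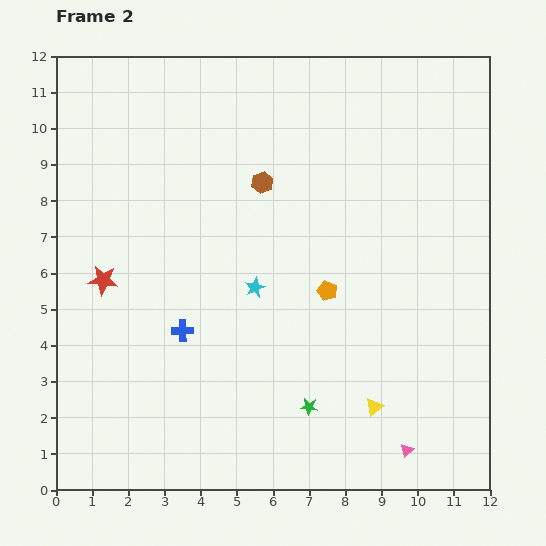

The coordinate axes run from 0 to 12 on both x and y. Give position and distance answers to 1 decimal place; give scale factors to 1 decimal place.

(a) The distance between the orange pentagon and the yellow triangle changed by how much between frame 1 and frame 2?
-2.4

Distance in frame 1: 5.9. Distance in frame 2: 3.5.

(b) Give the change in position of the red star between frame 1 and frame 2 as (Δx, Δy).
(0.8, -0.2)

The red star was at (0.5, 6.0) in frame 1 and (1.3, 5.8) in frame 2.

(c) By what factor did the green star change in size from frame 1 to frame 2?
0.7×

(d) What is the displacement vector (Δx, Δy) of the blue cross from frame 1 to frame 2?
(1.2, -4.4)

The blue cross was at (2.3, 8.8) in frame 1 and (3.5, 4.4) in frame 2.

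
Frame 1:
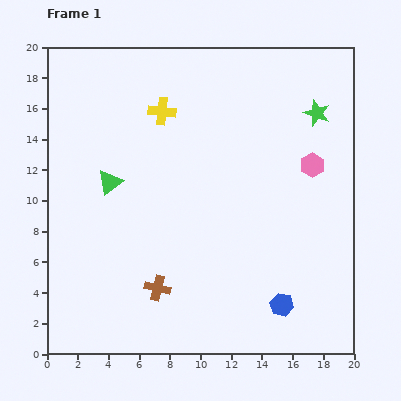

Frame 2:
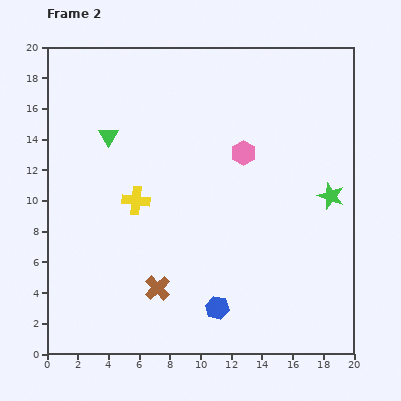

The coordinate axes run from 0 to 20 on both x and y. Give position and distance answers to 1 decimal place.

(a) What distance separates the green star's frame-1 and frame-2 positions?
5.5

The green star moved from (17.6, 15.7) to (18.5, 10.3), a distance of √(0.9² + 5.4²) ≈ 5.5.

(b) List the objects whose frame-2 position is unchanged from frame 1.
the brown cross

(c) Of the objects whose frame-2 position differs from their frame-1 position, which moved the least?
the green triangle

(moved 3.0)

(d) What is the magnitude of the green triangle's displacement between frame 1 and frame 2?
3.0

The green triangle moved from (4.1, 11.2) to (4.0, 14.2), a distance of √(0.1² + 3.0²) ≈ 3.0.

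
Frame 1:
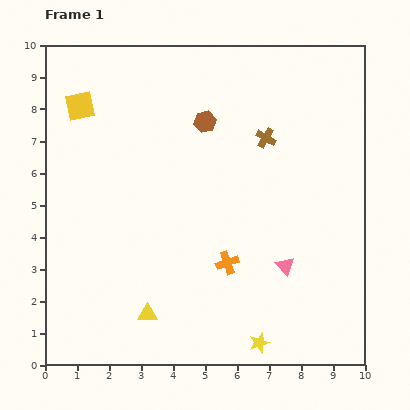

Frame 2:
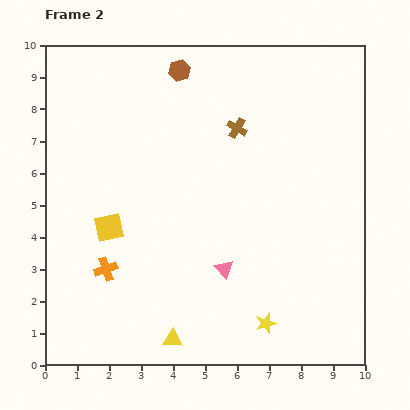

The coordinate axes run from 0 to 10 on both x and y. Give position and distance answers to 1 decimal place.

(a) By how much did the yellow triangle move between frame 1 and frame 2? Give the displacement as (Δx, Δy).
(0.8, -0.8)

The yellow triangle was at (3.2, 1.6) in frame 1 and (4.0, 0.8) in frame 2.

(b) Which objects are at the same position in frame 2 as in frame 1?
none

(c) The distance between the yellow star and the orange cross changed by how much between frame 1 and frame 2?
+2.6

Distance in frame 1: 2.7. Distance in frame 2: 5.3.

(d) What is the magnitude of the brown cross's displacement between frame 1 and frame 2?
0.9

The brown cross moved from (6.9, 7.1) to (6.0, 7.4), a distance of √(0.9² + 0.3²) ≈ 0.9.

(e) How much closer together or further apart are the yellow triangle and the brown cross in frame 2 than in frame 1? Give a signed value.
+0.3

Distance in frame 1: 6.6. Distance in frame 2: 6.9.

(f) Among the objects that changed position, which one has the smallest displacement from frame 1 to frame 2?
the yellow star

(moved 0.6)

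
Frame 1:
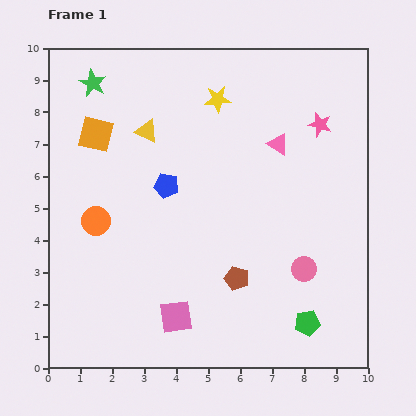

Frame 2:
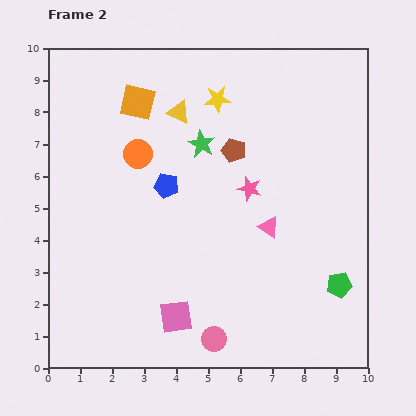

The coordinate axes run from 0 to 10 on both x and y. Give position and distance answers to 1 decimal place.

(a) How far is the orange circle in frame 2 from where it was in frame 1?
2.5

The orange circle moved from (1.5, 4.6) to (2.8, 6.7), a distance of √(1.3² + 2.1²) ≈ 2.5.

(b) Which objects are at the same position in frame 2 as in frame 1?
the pink square, the yellow star, the blue pentagon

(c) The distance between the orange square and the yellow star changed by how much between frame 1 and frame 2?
-1.5

Distance in frame 1: 4.0. Distance in frame 2: 2.5.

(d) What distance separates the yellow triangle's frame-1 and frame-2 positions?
1.2

The yellow triangle moved from (3.1, 7.4) to (4.1, 8.0), a distance of √(1.0² + 0.6²) ≈ 1.2.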